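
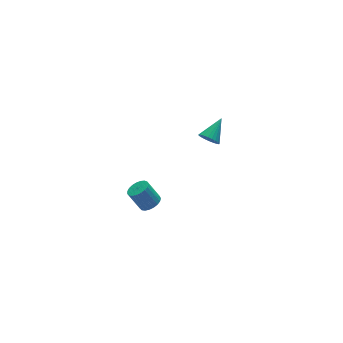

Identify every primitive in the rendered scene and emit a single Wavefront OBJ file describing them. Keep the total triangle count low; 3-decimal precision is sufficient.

v -0.71 1.977 -4.21
v -0.353 1.578 -3.878
v -0.814 2.063 -2.798
v -1.17 2.463 -3.13
v -0.194 1.785 -3.903
v -0.655 2.27 -2.824
v -0.124 2.025 -3.981
v -0.585 2.51 -2.902
v -0.156 2.257 -4.099
v -0.617 2.742 -3.02
v -0.283 2.44 -4.236
v -0.744 2.926 -3.157
v -0.484 2.544 -4.368
v -0.945 3.029 -3.289
v -0.724 2.549 -4.473
v -1.185 3.035 -3.394
v -0.961 2.456 -4.533
v -1.422 2.942 -3.453
v -1.155 2.28 -4.536
v -1.616 2.765 -3.457
v -1.272 2.051 -4.483
v -1.733 2.537 -3.404
v -1.292 1.81 -4.383
v -1.753 2.296 -3.304
v -1.211 1.598 -4.253
v -1.671 2.083 -3.174
v -1.043 1.451 -4.115
v -1.504 1.937 -3.036
v -0.818 1.395 -3.994
v -1.278 1.881 -2.915
v -0.574 1.44 -3.91
v -1.034 1.926 -2.831
v 0.995 -0.994 3.189
v 1.197 -0.758 2.7
v 2.025 -0.426 3.891
v 1.058 -0.595 2.773
v 0.908 -0.494 2.91
v 0.773 -0.468 3.089
v 0.67 -0.523 3.284
v 0.618 -0.65 3.464
v 0.622 -0.829 3.602
v 0.684 -1.033 3.677
v 0.793 -1.231 3.679
v 0.932 -1.394 3.605
v 1.081 -1.495 3.469
v 1.217 -1.521 3.29
v 1.319 -1.466 3.095
v 1.372 -1.339 2.915
v 1.367 -1.16 2.777
v 1.306 -0.956 2.701
f 2 1 5
f 2 5 3
f 3 5 6
f 3 6 4
f 5 1 7
f 5 7 6
f 6 7 8
f 6 8 4
f 7 1 9
f 7 9 8
f 8 9 10
f 8 10 4
f 9 1 11
f 9 11 10
f 10 11 12
f 10 12 4
f 11 1 13
f 11 13 12
f 12 13 14
f 12 14 4
f 13 1 15
f 13 15 14
f 14 15 16
f 14 16 4
f 15 1 17
f 15 17 16
f 16 17 18
f 16 18 4
f 17 1 19
f 17 19 18
f 18 19 20
f 18 20 4
f 19 1 21
f 19 21 20
f 20 21 22
f 20 22 4
f 21 1 23
f 21 23 22
f 22 23 24
f 22 24 4
f 23 1 25
f 23 25 24
f 24 25 26
f 24 26 4
f 25 1 27
f 25 27 26
f 26 27 28
f 26 28 4
f 27 1 29
f 27 29 28
f 28 29 30
f 28 30 4
f 29 1 31
f 29 31 30
f 30 31 32
f 30 32 4
f 31 1 2
f 31 2 32
f 32 2 3
f 32 3 4
f 34 33 36
f 34 36 35
f 36 33 37
f 36 37 35
f 37 33 38
f 37 38 35
f 38 33 39
f 38 39 35
f 39 33 40
f 39 40 35
f 40 33 41
f 40 41 35
f 41 33 42
f 41 42 35
f 42 33 43
f 42 43 35
f 43 33 44
f 43 44 35
f 44 33 45
f 44 45 35
f 45 33 46
f 45 46 35
f 46 33 47
f 46 47 35
f 47 33 48
f 47 48 35
f 48 33 49
f 48 49 35
f 49 33 50
f 49 50 35
f 50 33 34
f 50 34 35



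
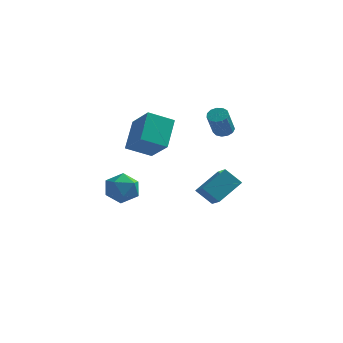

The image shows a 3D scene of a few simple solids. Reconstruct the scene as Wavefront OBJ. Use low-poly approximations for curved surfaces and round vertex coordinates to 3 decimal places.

v 0.52 3.443 -4.382
v 1.196 2.308 -3.591
v 1.601 4.832 -3.312
v 2.277 3.697 -2.521
v 1.563 3.383 -5.359
v 2.239 2.248 -4.568
v 2.644 4.772 -4.289
v 3.32 3.637 -3.498
v -2.609 -1.058 0.805
v -2.579 0.604 2.23
v -1.194 -0.449 0.064
v -1.164 1.214 1.488
v -1.396 -2.234 2.152
v -1.366 -0.571 3.576
v 0.019 -1.624 1.41
v 0.049 0.038 2.835
v 2.421 2.428 1.335
v 2.77 1.929 1.081
v 2.588 1.013 2.631
v 2.239 1.512 2.885
v 3.016 2.156 1.244
v 2.833 1.24 2.794
v 3.072 2.47 1.436
v 2.89 1.553 2.986
v 2.922 2.77 1.596
v 2.74 1.854 3.146
v 2.612 2.962 1.673
v 2.43 2.045 3.223
v 2.242 2.984 1.643
v 2.06 2.068 3.193
v 1.929 2.83 1.515
v 1.747 1.914 3.065
v 1.772 2.548 1.33
v 1.59 1.632 2.88
v 1.821 2.228 1.146
v 1.639 1.312 2.696
v 2.06 1.972 1.023
v 1.878 1.056 2.573
v 2.414 1.86 0.998
v 2.232 0.944 2.549
v -3.052 -3.693 -0.635
v -2.427 -2.797 -0.946
v -1.733 -4.823 -1.234
v -1.108 -3.927 -1.545
v -1.282 -4.144 -0.444
v -2.097 -3.446 -0.073
v -2.063 -4.174 -2.107
v -2.878 -3.476 -1.736
v -1.815 -3.095 -1.855
v -1.332 -3.076 -0.827
v -2.828 -4.544 -1.353
v -2.345 -4.525 -0.325
f 2 4 1
f 5 2 1
f 1 4 3
f 3 5 1
f 2 8 4
f 6 2 5
f 6 8 2
f 4 8 3
f 7 5 3
f 3 8 7
f 7 6 5
f 8 6 7
f 10 12 9
f 13 10 9
f 9 12 11
f 11 13 9
f 10 16 12
f 14 10 13
f 14 16 10
f 12 16 11
f 15 13 11
f 11 16 15
f 15 14 13
f 16 14 15
f 18 17 21
f 18 21 19
f 19 21 22
f 19 22 20
f 21 17 23
f 21 23 22
f 22 23 24
f 22 24 20
f 23 17 25
f 23 25 24
f 24 25 26
f 24 26 20
f 25 17 27
f 25 27 26
f 26 27 28
f 26 28 20
f 27 17 29
f 27 29 28
f 28 29 30
f 28 30 20
f 29 17 31
f 29 31 30
f 30 31 32
f 30 32 20
f 31 17 33
f 31 33 32
f 32 33 34
f 32 34 20
f 33 17 35
f 33 35 34
f 34 35 36
f 34 36 20
f 35 17 37
f 35 37 36
f 36 37 38
f 36 38 20
f 37 17 39
f 37 39 38
f 38 39 40
f 38 40 20
f 39 17 18
f 39 18 40
f 40 18 19
f 40 19 20
f 41 52 46
f 41 46 42
f 41 42 48
f 41 48 51
f 41 51 52
f 42 46 50
f 46 52 45
f 52 51 43
f 51 48 47
f 48 42 49
f 44 50 45
f 44 45 43
f 44 43 47
f 44 47 49
f 44 49 50
f 45 50 46
f 43 45 52
f 47 43 51
f 49 47 48
f 50 49 42



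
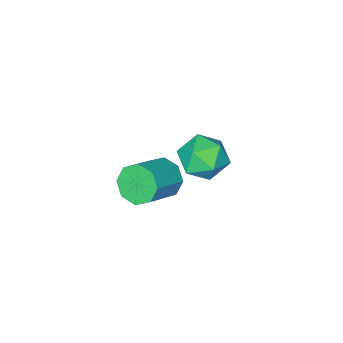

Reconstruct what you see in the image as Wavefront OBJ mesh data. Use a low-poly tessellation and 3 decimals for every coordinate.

v 0.231 3.199 3.344
v 0.586 3.526 2.584
v 2.064 3.809 3.396
v 1.709 3.481 4.156
v 0.283 4.013 2.965
v 1.761 4.296 3.777
v -0.05 4.024 3.568
v 1.428 4.307 4.38
v -0.219 3.551 4.04
v 1.26 3.834 4.852
v -0.124 2.871 4.104
v 1.354 3.154 4.916
v 0.179 2.384 3.723
v 1.657 2.667 4.535
v 0.512 2.373 3.12
v 1.99 2.656 3.932
v 0.68 2.846 2.648
v 2.159 3.129 3.46
v -3.812 2.557 1.012
v -2.744 2.717 1.395
v -3.536 0.723 1.005
v -2.468 0.883 1.388
v -3.361 1.104 2.072
v -3.531 2.237 2.076
v -2.749 1.203 0.324
v -2.919 2.336 0.328
v -2.087 1.879 0.97
v -2.465 1.818 2.05
v -3.815 1.622 0.35
v -4.193 1.561 1.43
f 2 1 5
f 2 5 3
f 3 5 6
f 3 6 4
f 5 1 7
f 5 7 6
f 6 7 8
f 6 8 4
f 7 1 9
f 7 9 8
f 8 9 10
f 8 10 4
f 9 1 11
f 9 11 10
f 10 11 12
f 10 12 4
f 11 1 13
f 11 13 12
f 12 13 14
f 12 14 4
f 13 1 15
f 13 15 14
f 14 15 16
f 14 16 4
f 15 1 17
f 15 17 16
f 16 17 18
f 16 18 4
f 17 1 2
f 17 2 18
f 18 2 3
f 18 3 4
f 19 30 24
f 19 24 20
f 19 20 26
f 19 26 29
f 19 29 30
f 20 24 28
f 24 30 23
f 30 29 21
f 29 26 25
f 26 20 27
f 22 28 23
f 22 23 21
f 22 21 25
f 22 25 27
f 22 27 28
f 23 28 24
f 21 23 30
f 25 21 29
f 27 25 26
f 28 27 20



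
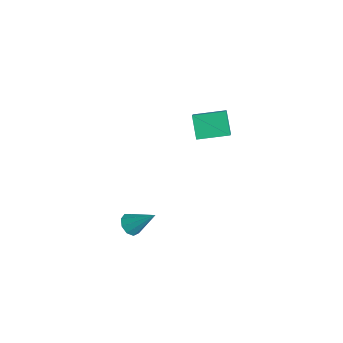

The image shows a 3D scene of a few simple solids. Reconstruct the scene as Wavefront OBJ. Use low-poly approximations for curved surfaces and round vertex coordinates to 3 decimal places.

v 2.763 -2.468 -2.029
v 3.112 -2.207 -2.484
v 3.537 -1.552 -0.911
v 2.753 -1.977 -2.424
v 2.398 -1.977 -2.179
v 2.214 -2.207 -1.864
v 2.288 -2.559 -1.626
v 2.583 -2.868 -1.577
v 2.963 -2.991 -1.74
v 3.25 -2.869 -2.037
v 3.309 -2.559 -2.332
v -3.356 3.469 -1.464
v -2.723 3.132 -0.841
v -2.767 5.033 -1.216
v -2.134 4.696 -0.592
v -2.426 3.284 -2.508
v -1.793 2.947 -1.884
v -1.837 4.848 -2.259
v -1.204 4.511 -1.636
f 2 1 4
f 2 4 3
f 4 1 5
f 4 5 3
f 5 1 6
f 5 6 3
f 6 1 7
f 6 7 3
f 7 1 8
f 7 8 3
f 8 1 9
f 8 9 3
f 9 1 10
f 9 10 3
f 10 1 11
f 10 11 3
f 11 1 2
f 11 2 3
f 13 15 12
f 16 13 12
f 12 15 14
f 14 16 12
f 13 19 15
f 17 13 16
f 17 19 13
f 15 19 14
f 18 16 14
f 14 19 18
f 18 17 16
f 19 17 18



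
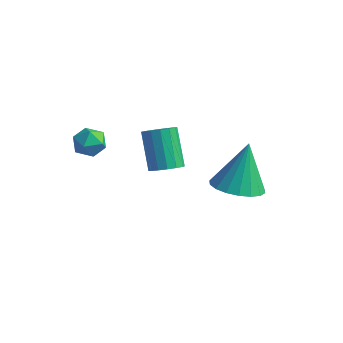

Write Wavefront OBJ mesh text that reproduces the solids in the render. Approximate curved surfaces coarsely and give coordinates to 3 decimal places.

v -2.44 2.921 -4.549
v -1.97 3.422 -4.485
v -2.851 4.061 -3.026
v -3.32 3.559 -3.091
v -2.222 3.559 -4.698
v -3.103 4.197 -3.239
v -2.533 3.524 -4.87
v -3.414 4.163 -3.411
v -2.819 3.328 -4.957
v -3.7 3.967 -3.498
v -3.003 3.023 -4.934
v -3.884 3.662 -3.476
v -3.036 2.69 -4.809
v -3.917 3.329 -3.35
v -2.909 2.419 -4.614
v -3.79 3.058 -3.155
v -2.657 2.283 -4.401
v -3.538 2.921 -2.942
v -2.346 2.317 -4.229
v -3.227 2.956 -2.77
v -2.06 2.513 -4.142
v -2.941 3.152 -2.683
v -1.876 2.818 -4.164
v -2.757 3.457 -2.706
v -1.843 3.151 -4.29
v -2.724 3.79 -2.831
v 1.065 2.694 -3.669
v 2.005 2.271 -3.471
v 0.995 3.446 -1.731
v 2.115 2.696 -3.632
v 2.016 3.121 -3.8
v 1.729 3.461 -3.942
v 1.31 3.649 -4.03
v 0.843 3.648 -4.047
v 0.42 3.459 -3.989
v 0.125 3.118 -3.867
v 0.016 2.693 -3.707
v 0.115 2.268 -3.538
v 0.402 1.928 -3.396
v 0.82 1.739 -3.308
v 1.287 1.74 -3.291
v 1.71 1.93 -3.349
v -3.994 -0.339 -1.716
v -3.81 -0.036 -1.108
v -2.91 -0.644 -1.892
v -2.726 -0.341 -1.284
v -3.119 -0.925 -1.281
v -3.789 -0.737 -1.172
v -2.931 0.057 -1.828
v -3.601 0.245 -1.719
v -3.153 0.209 -1.177
v -3.269 -0.398 -0.839
v -3.451 -0.282 -2.161
v -3.567 -0.889 -1.823
f 2 1 5
f 2 5 3
f 3 5 6
f 3 6 4
f 5 1 7
f 5 7 6
f 6 7 8
f 6 8 4
f 7 1 9
f 7 9 8
f 8 9 10
f 8 10 4
f 9 1 11
f 9 11 10
f 10 11 12
f 10 12 4
f 11 1 13
f 11 13 12
f 12 13 14
f 12 14 4
f 13 1 15
f 13 15 14
f 14 15 16
f 14 16 4
f 15 1 17
f 15 17 16
f 16 17 18
f 16 18 4
f 17 1 19
f 17 19 18
f 18 19 20
f 18 20 4
f 19 1 21
f 19 21 20
f 20 21 22
f 20 22 4
f 21 1 23
f 21 23 22
f 22 23 24
f 22 24 4
f 23 1 25
f 23 25 24
f 24 25 26
f 24 26 4
f 25 1 2
f 25 2 26
f 26 2 3
f 26 3 4
f 28 27 30
f 28 30 29
f 30 27 31
f 30 31 29
f 31 27 32
f 31 32 29
f 32 27 33
f 32 33 29
f 33 27 34
f 33 34 29
f 34 27 35
f 34 35 29
f 35 27 36
f 35 36 29
f 36 27 37
f 36 37 29
f 37 27 38
f 37 38 29
f 38 27 39
f 38 39 29
f 39 27 40
f 39 40 29
f 40 27 41
f 40 41 29
f 41 27 42
f 41 42 29
f 42 27 28
f 42 28 29
f 43 54 48
f 43 48 44
f 43 44 50
f 43 50 53
f 43 53 54
f 44 48 52
f 48 54 47
f 54 53 45
f 53 50 49
f 50 44 51
f 46 52 47
f 46 47 45
f 46 45 49
f 46 49 51
f 46 51 52
f 47 52 48
f 45 47 54
f 49 45 53
f 51 49 50
f 52 51 44



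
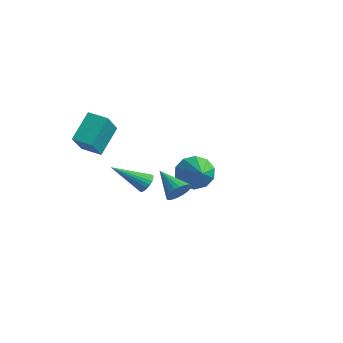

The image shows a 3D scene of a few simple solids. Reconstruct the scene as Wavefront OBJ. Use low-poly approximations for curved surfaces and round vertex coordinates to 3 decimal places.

v -1.357 2.839 -2.942
v -0.754 3.031 -3.703
v 0.177 1.921 -1.958
v -0.722 3.502 -3.313
v -0.933 3.719 -2.781
v -1.306 3.6 -2.311
v -1.698 3.19 -2.081
v -1.96 2.646 -2.181
v -1.992 2.176 -2.57
v -1.781 1.959 -3.102
v -1.408 2.077 -3.573
v -1.016 2.487 -3.802
v 3.936 -2.949 0.518
v 4.225 -3.166 1.059
v 2.624 -2.891 1.242
v 4.251 -2.915 1.086
v 4.229 -2.669 1.027
v 4.163 -2.466 0.89
v 4.062 -2.337 0.697
v 3.942 -2.301 0.476
v 3.821 -2.363 0.262
v 3.718 -2.515 0.087
v 3.648 -2.733 -0.022
v 3.622 -2.984 -0.049
v 3.644 -3.229 0.01
v 3.71 -3.432 0.147
v 3.811 -3.562 0.34
v 3.931 -3.598 0.561
v 4.052 -3.535 0.775
v 4.155 -3.384 0.95
v -2.825 -2.812 0.269
v -2.17 -3.872 1.581
v -3.142 -1.594 1.412
v -2.486 -2.655 2.724
v -1.894 -2.425 0.116
v -1.238 -3.486 1.428
v -2.21 -1.208 1.259
v -1.555 -2.268 2.571
v -0.551 -0.897 -1.796
v -0.126 -0.921 -1.449
v -1.549 -2.163 -0.664
v -0.248 -0.748 -1.363
v -0.422 -0.601 -1.351
v -0.619 -0.504 -1.417
v -0.804 -0.476 -1.548
v -0.946 -0.52 -1.723
v -1.019 -0.63 -1.909
v -1.011 -0.786 -2.077
v -0.924 -0.961 -2.196
v -0.773 -1.124 -2.246
v -0.583 -1.249 -2.218
v -0.388 -1.313 -2.117
v -0.221 -1.304 -1.961
v -0.111 -1.226 -1.776
v -0.077 -1.09 -1.595
f 2 1 4
f 2 4 3
f 4 1 5
f 4 5 3
f 5 1 6
f 5 6 3
f 6 1 7
f 6 7 3
f 7 1 8
f 7 8 3
f 8 1 9
f 8 9 3
f 9 1 10
f 9 10 3
f 10 1 11
f 10 11 3
f 11 1 12
f 11 12 3
f 12 1 2
f 12 2 3
f 14 13 16
f 14 16 15
f 16 13 17
f 16 17 15
f 17 13 18
f 17 18 15
f 18 13 19
f 18 19 15
f 19 13 20
f 19 20 15
f 20 13 21
f 20 21 15
f 21 13 22
f 21 22 15
f 22 13 23
f 22 23 15
f 23 13 24
f 23 24 15
f 24 13 25
f 24 25 15
f 25 13 26
f 25 26 15
f 26 13 27
f 26 27 15
f 27 13 28
f 27 28 15
f 28 13 29
f 28 29 15
f 29 13 30
f 29 30 15
f 30 13 14
f 30 14 15
f 32 34 31
f 35 32 31
f 31 34 33
f 33 35 31
f 32 38 34
f 36 32 35
f 36 38 32
f 34 38 33
f 37 35 33
f 33 38 37
f 37 36 35
f 38 36 37
f 40 39 42
f 40 42 41
f 42 39 43
f 42 43 41
f 43 39 44
f 43 44 41
f 44 39 45
f 44 45 41
f 45 39 46
f 45 46 41
f 46 39 47
f 46 47 41
f 47 39 48
f 47 48 41
f 48 39 49
f 48 49 41
f 49 39 50
f 49 50 41
f 50 39 51
f 50 51 41
f 51 39 52
f 51 52 41
f 52 39 53
f 52 53 41
f 53 39 54
f 53 54 41
f 54 39 55
f 54 55 41
f 55 39 40
f 55 40 41



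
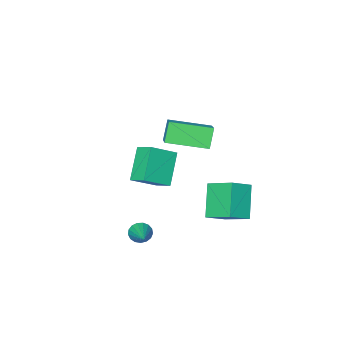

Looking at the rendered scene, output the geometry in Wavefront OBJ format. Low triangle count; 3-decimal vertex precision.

v 3.213 0.83 -4.168
v 3.453 0.466 -3.756
v 4.027 2.29 -3.352
v 3.65 0.473 -3.965
v 3.747 0.561 -4.22
v 3.721 0.712 -4.464
v 3.58 0.889 -4.639
v 3.354 1.053 -4.707
v 3.095 1.166 -4.651
v 2.864 1.202 -4.485
v 2.713 1.152 -4.246
v 2.676 1.029 -3.989
v 2.762 0.861 -3.773
v 2.952 0.685 -3.648
v 3.201 0.543 -3.641
v -0.237 1.495 1.028
v -0.767 1.122 2.051
v 0.616 2.8 1.947
v 0.087 2.427 2.969
v 1.393 0.173 1.391
v 0.864 -0.2 2.413
v 2.247 1.478 2.309
v 1.717 1.105 3.332
v -0.246 -2.111 -1.568
v -0.357 -1.093 -1.022
v 0.822 -1.217 -3.017
v 0.71 -0.199 -2.472
v 1.11 -2.401 -0.748
v 0.998 -1.383 -0.203
v 2.177 -1.507 -2.198
v 2.066 -0.489 -1.652
v -2.072 0.691 -3.164
v -0.927 0.627 -2.53
v -2.434 2.169 -2.362
v -1.289 2.105 -1.728
v -1.191 1.715 -4.652
v -0.046 1.651 -4.018
v -1.553 3.193 -3.85
v -0.408 3.129 -3.216
f 2 1 4
f 2 4 3
f 4 1 5
f 4 5 3
f 5 1 6
f 5 6 3
f 6 1 7
f 6 7 3
f 7 1 8
f 7 8 3
f 8 1 9
f 8 9 3
f 9 1 10
f 9 10 3
f 10 1 11
f 10 11 3
f 11 1 12
f 11 12 3
f 12 1 13
f 12 13 3
f 13 1 14
f 13 14 3
f 14 1 15
f 14 15 3
f 15 1 2
f 15 2 3
f 17 19 16
f 20 17 16
f 16 19 18
f 18 20 16
f 17 23 19
f 21 17 20
f 21 23 17
f 19 23 18
f 22 20 18
f 18 23 22
f 22 21 20
f 23 21 22
f 25 27 24
f 28 25 24
f 24 27 26
f 26 28 24
f 25 31 27
f 29 25 28
f 29 31 25
f 27 31 26
f 30 28 26
f 26 31 30
f 30 29 28
f 31 29 30
f 33 35 32
f 36 33 32
f 32 35 34
f 34 36 32
f 33 39 35
f 37 33 36
f 37 39 33
f 35 39 34
f 38 36 34
f 34 39 38
f 38 37 36
f 39 37 38



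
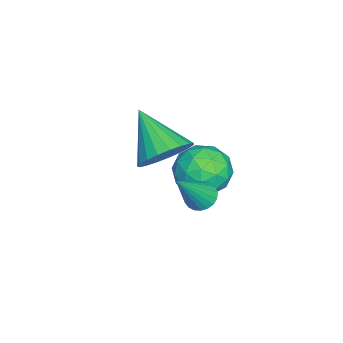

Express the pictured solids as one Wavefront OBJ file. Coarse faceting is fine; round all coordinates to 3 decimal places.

v 2.108 -1.554 -2.001
v 2.552 -1.45 -2.271
v 3.072 -2.066 -0.619
v 2.512 -1.257 -2.172
v 2.402 -1.115 -2.043
v 2.242 -1.05 -1.907
v 2.058 -1.072 -1.787
v 1.883 -1.177 -1.704
v 1.747 -1.347 -1.672
v 1.674 -1.554 -1.697
v 1.675 -1.76 -1.774
v 1.751 -1.931 -1.891
v 1.889 -2.036 -2.026
v 2.065 -2.059 -2.157
v 2.249 -1.994 -2.261
v 2.408 -1.853 -2.32
v 2.515 -1.66 -2.324
v 0.9 -1.311 -2.696
v 1.667 -1.684 -2.263
v -0.007 -1.876 -1.577
v 0.76 -2.249 -1.144
v 0.64 -1.3 -1.17
v 1.201 -0.951 -1.862
v 0.459 -2.609 -1.978
v 1.02 -2.26 -2.67
v 1.395 -2.486 -1.819
v 1.506 -1.678 -1.32
v 0.154 -1.882 -2.52
v 0.265 -1.074 -2.021
v 1.364 -1.448 -2.578
v 0.296 -2.112 -1.262
v 0.226 -1.555 -1.278
v 0.677 -1.774 -1.023
v 1.089 -1.017 -2.342
v 1.54 -1.236 -2.088
v 0.936 -1.011 -1.445
v 0.12 -2.324 -1.752
v 0.571 -2.543 -1.498
v 0.983 -1.786 -2.817
v 1.434 -2.005 -2.562
v 0.724 -2.549 -2.395
v 1.654 -2.139 -2.062
v 1.121 -2.471 -1.404
v 0.944 -2.682 -1.895
v 1.274 -2.477 -2.301
v 1.72 -1.663 -1.769
v 1.186 -1.996 -1.111
v 1.116 -1.438 -1.127
v 1.446 -1.233 -1.533
v 1.559 -2.135 -1.508
v 0.474 -1.564 -2.729
v -0.06 -1.897 -2.071
v 0.214 -2.327 -2.307
v 0.544 -2.122 -2.713
v 0.539 -1.089 -2.436
v 0.006 -1.421 -1.778
v 0.386 -1.083 -1.539
v 0.716 -0.878 -1.945
v 0.101 -1.425 -2.332
v -0.864 -3.288 -2.864
v -0.105 -3.362 -2.264
v -1.896 -4.392 -1.696
v -0.294 -3.035 -2.122
v -0.58 -2.752 -2.108
v -0.916 -2.561 -2.224
v -1.243 -2.497 -2.452
v -1.504 -2.569 -2.75
v -1.655 -2.765 -3.069
v -1.669 -3.052 -3.352
v -1.543 -3.38 -3.551
v -1.3 -3.692 -3.631
v -0.982 -3.934 -3.578
v -0.644 -4.065 -3.403
v -0.343 -4.061 -3.134
v -0.132 -3.924 -2.818
v -0.048 -3.676 -2.511
f 2 1 4
f 2 4 3
f 4 1 5
f 4 5 3
f 5 1 6
f 5 6 3
f 6 1 7
f 6 7 3
f 7 1 8
f 7 8 3
f 8 1 9
f 8 9 3
f 9 1 10
f 9 10 3
f 10 1 11
f 10 11 3
f 11 1 12
f 11 12 3
f 12 1 13
f 12 13 3
f 13 1 14
f 13 14 3
f 14 1 15
f 14 15 3
f 15 1 16
f 15 16 3
f 16 1 17
f 16 17 3
f 17 1 2
f 17 2 3
f 18 55 34
f 55 29 58
f 34 58 23
f 55 58 34
f 18 34 30
f 34 23 35
f 30 35 19
f 34 35 30
f 18 30 39
f 30 19 40
f 39 40 25
f 30 40 39
f 18 39 51
f 39 25 54
f 51 54 28
f 39 54 51
f 18 51 55
f 51 28 59
f 55 59 29
f 51 59 55
f 19 35 46
f 35 23 49
f 46 49 27
f 35 49 46
f 23 58 36
f 58 29 57
f 36 57 22
f 58 57 36
f 29 59 56
f 59 28 52
f 56 52 20
f 59 52 56
f 28 54 53
f 54 25 41
f 53 41 24
f 54 41 53
f 25 40 45
f 40 19 42
f 45 42 26
f 40 42 45
f 21 47 33
f 47 27 48
f 33 48 22
f 47 48 33
f 21 33 31
f 33 22 32
f 31 32 20
f 33 32 31
f 21 31 38
f 31 20 37
f 38 37 24
f 31 37 38
f 21 38 43
f 38 24 44
f 43 44 26
f 38 44 43
f 21 43 47
f 43 26 50
f 47 50 27
f 43 50 47
f 22 48 36
f 48 27 49
f 36 49 23
f 48 49 36
f 20 32 56
f 32 22 57
f 56 57 29
f 32 57 56
f 24 37 53
f 37 20 52
f 53 52 28
f 37 52 53
f 26 44 45
f 44 24 41
f 45 41 25
f 44 41 45
f 27 50 46
f 50 26 42
f 46 42 19
f 50 42 46
f 61 60 63
f 61 63 62
f 63 60 64
f 63 64 62
f 64 60 65
f 64 65 62
f 65 60 66
f 65 66 62
f 66 60 67
f 66 67 62
f 67 60 68
f 67 68 62
f 68 60 69
f 68 69 62
f 69 60 70
f 69 70 62
f 70 60 71
f 70 71 62
f 71 60 72
f 71 72 62
f 72 60 73
f 72 73 62
f 73 60 74
f 73 74 62
f 74 60 75
f 74 75 62
f 75 60 76
f 75 76 62
f 76 60 61
f 76 61 62



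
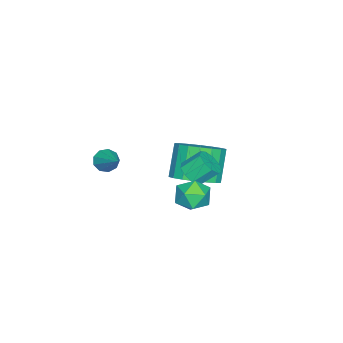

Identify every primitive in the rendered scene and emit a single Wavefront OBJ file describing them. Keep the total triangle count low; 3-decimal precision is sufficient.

v 2.768 -0.707 -0.44
v 3.35 -0.152 -0.344
v 3.37 -1.488 0.424
v 3.952 -0.933 0.52
v 3.204 -0.787 0.793
v 2.832 -0.305 0.26
v 3.888 -1.335 -0.18
v 3.516 -0.853 -0.713
v 4.042 -0.541 -0.183
v 3.619 -0.201 0.418
v 3.101 -1.439 -0.338
v 2.678 -1.099 0.263
v -0.607 -2.285 -2.341
v 0.033 -1.548 -1.834
v -0.913 -1.678 -0.452
v -1.553 -2.415 -0.959
v -0.311 -1.269 -2.043
v -1.257 -1.398 -0.661
v -0.713 -1.191 -2.311
v -1.659 -1.32 -0.929
v -1.094 -1.33 -2.585
v -2.04 -1.459 -1.203
v -1.379 -1.658 -2.811
v -2.325 -1.787 -1.428
v -1.511 -2.11 -2.943
v -2.457 -2.24 -1.561
v -1.464 -2.597 -2.957
v -2.41 -2.727 -1.574
v -1.247 -3.022 -2.848
v -2.193 -3.152 -1.466
v -0.903 -3.302 -2.639
v -1.849 -3.431 -1.257
v -0.501 -3.38 -2.371
v -1.447 -3.509 -0.989
v -0.12 -3.241 -2.097
v -1.066 -3.37 -0.715
v 0.165 -2.913 -1.872
v -0.781 -3.042 -0.489
v 0.297 -2.46 -1.739
v -0.649 -2.59 -0.357
v 0.25 -1.973 -1.726
v -0.696 -2.103 -0.343
v 0.798 -1.883 -0.866
v 1.37 -1.93 -0.541
v 1.035 -1.244 0.15
v 0.462 -1.197 -0.174
v 1.396 -1.604 -0.852
v 1.06 -0.918 -0.161
v 1.141 -1.409 -1.17
v 0.806 -0.723 -0.479
v 0.726 -1.435 -1.345
v 0.391 -0.749 -0.654
v 0.344 -1.671 -1.296
v 0.009 -0.985 -0.605
v 0.175 -2.006 -1.045
v -0.161 -1.32 -0.354
v 0.297 -2.284 -0.711
v -0.039 -1.598 -0.019
v 0.653 -2.374 -0.449
v 0.318 -1.688 0.243
v 1.077 -2.234 -0.382
v 0.742 -1.548 0.31
v 3.368 -4.422 1.053
v 3.598 -4.224 0.594
v 4.232 -3.538 1.867
v 3.298 -4.017 0.688
v 3.031 -4 0.952
v 2.922 -4.18 1.264
v 3.021 -4.473 1.477
v 3.283 -4.743 1.492
v 3.585 -4.862 1.302
v 3.785 -4.776 0.995
v 3.79 -4.524 0.716
f 1 12 6
f 1 6 2
f 1 2 8
f 1 8 11
f 1 11 12
f 2 6 10
f 6 12 5
f 12 11 3
f 11 8 7
f 8 2 9
f 4 10 5
f 4 5 3
f 4 3 7
f 4 7 9
f 4 9 10
f 5 10 6
f 3 5 12
f 7 3 11
f 9 7 8
f 10 9 2
f 14 13 17
f 14 17 15
f 15 17 18
f 15 18 16
f 17 13 19
f 17 19 18
f 18 19 20
f 18 20 16
f 19 13 21
f 19 21 20
f 20 21 22
f 20 22 16
f 21 13 23
f 21 23 22
f 22 23 24
f 22 24 16
f 23 13 25
f 23 25 24
f 24 25 26
f 24 26 16
f 25 13 27
f 25 27 26
f 26 27 28
f 26 28 16
f 27 13 29
f 27 29 28
f 28 29 30
f 28 30 16
f 29 13 31
f 29 31 30
f 30 31 32
f 30 32 16
f 31 13 33
f 31 33 32
f 32 33 34
f 32 34 16
f 33 13 35
f 33 35 34
f 34 35 36
f 34 36 16
f 35 13 37
f 35 37 36
f 36 37 38
f 36 38 16
f 37 13 39
f 37 39 38
f 38 39 40
f 38 40 16
f 39 13 41
f 39 41 40
f 40 41 42
f 40 42 16
f 41 13 14
f 41 14 42
f 42 14 15
f 42 15 16
f 44 43 47
f 44 47 45
f 45 47 48
f 45 48 46
f 47 43 49
f 47 49 48
f 48 49 50
f 48 50 46
f 49 43 51
f 49 51 50
f 50 51 52
f 50 52 46
f 51 43 53
f 51 53 52
f 52 53 54
f 52 54 46
f 53 43 55
f 53 55 54
f 54 55 56
f 54 56 46
f 55 43 57
f 55 57 56
f 56 57 58
f 56 58 46
f 57 43 59
f 57 59 58
f 58 59 60
f 58 60 46
f 59 43 61
f 59 61 60
f 60 61 62
f 60 62 46
f 61 43 44
f 61 44 62
f 62 44 45
f 62 45 46
f 64 63 66
f 64 66 65
f 66 63 67
f 66 67 65
f 67 63 68
f 67 68 65
f 68 63 69
f 68 69 65
f 69 63 70
f 69 70 65
f 70 63 71
f 70 71 65
f 71 63 72
f 71 72 65
f 72 63 73
f 72 73 65
f 73 63 64
f 73 64 65



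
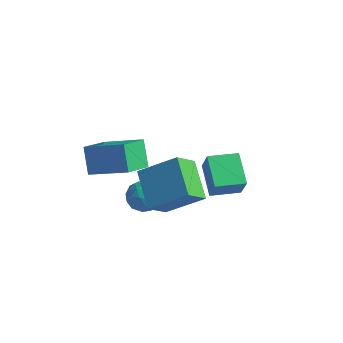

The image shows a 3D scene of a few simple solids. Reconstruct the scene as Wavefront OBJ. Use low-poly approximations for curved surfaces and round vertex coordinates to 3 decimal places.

v -0.913 0.937 0.062
v -2.193 1.816 1.05
v -1.607 1.347 -1.202
v -2.887 2.225 -0.215
v -0.073 2.215 0.015
v -1.353 3.093 1.002
v -0.767 2.624 -1.25
v -2.047 3.503 -0.262
v -4.659 -3.728 3.489
v -2.786 -3.07 4.262
v -4.938 -2.17 2.84
v -3.066 -1.512 3.613
v -3.974 -4.148 2.187
v -2.102 -3.49 2.96
v -4.254 -2.59 1.538
v -2.381 -1.932 2.311
v -3.743 -1.222 -0.683
v -2.934 -0.752 -0.686
v -3.086 -2.348 0.086
v -2.277 -1.878 0.083
v -2.998 -1.564 0.59
v -3.404 -0.868 0.114
v -2.616 -2.232 -0.714
v -3.022 -1.536 -1.19
v -2.237 -1.376 -0.705
v -2.474 -0.964 0.101
v -3.546 -2.136 -0.701
v -3.783 -1.724 0.105
v -3.396 -0.888 -0.752
v -2.624 -2.212 0.152
v -3.048 -2.028 0.45
v -2.572 -1.752 0.448
v -3.673 -0.956 -0.282
v -3.197 -0.68 -0.283
v -3.235 -1.158 0.467
v -2.823 -2.42 -0.317
v -2.347 -2.144 -0.318
v -3.448 -1.348 -1.048
v -2.972 -1.072 -1.05
v -2.785 -1.942 -1.067
v -2.511 -0.979 -0.765
v -2.125 -1.641 -0.313
v -2.324 -1.849 -0.782
v -2.562 -1.439 -1.061
v -2.65 -0.736 -0.291
v -2.264 -1.398 0.161
v -2.688 -1.214 0.459
v -2.927 -0.805 0.179
v -2.24 -1.103 -0.303
v -3.756 -1.702 -0.761
v -3.37 -2.364 -0.309
v -3.093 -2.295 -0.779
v -3.332 -1.886 -1.059
v -3.895 -1.459 -0.287
v -3.509 -2.121 0.165
v -3.458 -1.661 0.461
v -3.696 -1.251 0.182
v -3.78 -1.997 -0.297
v -0.953 -2.302 0.151
v -0.944 -3.465 1.067
v -2.506 -1.363 1.358
v -2.497 -2.525 2.274
v 0.577 -1.335 1.366
v 0.586 -2.497 2.282
v -0.976 -0.395 2.573
v -0.967 -1.558 3.489
f 2 4 1
f 5 2 1
f 1 4 3
f 3 5 1
f 2 8 4
f 6 2 5
f 6 8 2
f 4 8 3
f 7 5 3
f 3 8 7
f 7 6 5
f 8 6 7
f 10 12 9
f 13 10 9
f 9 12 11
f 11 13 9
f 10 16 12
f 14 10 13
f 14 16 10
f 12 16 11
f 15 13 11
f 11 16 15
f 15 14 13
f 16 14 15
f 17 54 33
f 54 28 57
f 33 57 22
f 54 57 33
f 17 33 29
f 33 22 34
f 29 34 18
f 33 34 29
f 17 29 38
f 29 18 39
f 38 39 24
f 29 39 38
f 17 38 50
f 38 24 53
f 50 53 27
f 38 53 50
f 17 50 54
f 50 27 58
f 54 58 28
f 50 58 54
f 18 34 45
f 34 22 48
f 45 48 26
f 34 48 45
f 22 57 35
f 57 28 56
f 35 56 21
f 57 56 35
f 28 58 55
f 58 27 51
f 55 51 19
f 58 51 55
f 27 53 52
f 53 24 40
f 52 40 23
f 53 40 52
f 24 39 44
f 39 18 41
f 44 41 25
f 39 41 44
f 20 46 32
f 46 26 47
f 32 47 21
f 46 47 32
f 20 32 30
f 32 21 31
f 30 31 19
f 32 31 30
f 20 30 37
f 30 19 36
f 37 36 23
f 30 36 37
f 20 37 42
f 37 23 43
f 42 43 25
f 37 43 42
f 20 42 46
f 42 25 49
f 46 49 26
f 42 49 46
f 21 47 35
f 47 26 48
f 35 48 22
f 47 48 35
f 19 31 55
f 31 21 56
f 55 56 28
f 31 56 55
f 23 36 52
f 36 19 51
f 52 51 27
f 36 51 52
f 25 43 44
f 43 23 40
f 44 40 24
f 43 40 44
f 26 49 45
f 49 25 41
f 45 41 18
f 49 41 45
f 60 62 59
f 63 60 59
f 59 62 61
f 61 63 59
f 60 66 62
f 64 60 63
f 64 66 60
f 62 66 61
f 65 63 61
f 61 66 65
f 65 64 63
f 66 64 65



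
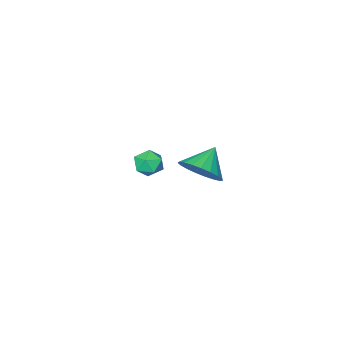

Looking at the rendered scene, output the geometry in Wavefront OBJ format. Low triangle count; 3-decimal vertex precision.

v 3.813 1.242 0.477
v 4.349 1.43 1.163
v 2.927 0.978 1.243
v 4.192 1.758 1.096
v 3.97 1.998 0.921
v 3.721 2.106 0.67
v 3.488 2.066 0.386
v 3.311 1.883 0.118
v 3.22 1.589 -0.089
v 3.232 1.236 -0.197
v 3.345 0.883 -0.189
v 3.538 0.593 -0.065
v 3.779 0.415 0.152
v 4.026 0.38 0.426
v 4.236 0.494 0.708
v 4.373 0.738 0.951
v 4.413 1.069 1.112
v 2.295 -2.962 -1.872
v 2.927 -3.168 -1.766
v 2.193 -3.692 -2.674
v 2.825 -3.898 -2.568
v 2.349 -4.024 -2.109
v 2.412 -3.573 -1.614
v 2.708 -3.287 -2.826
v 2.771 -2.836 -2.331
v 3.182 -3.368 -2.356
v 2.96 -3.824 -1.913
v 2.16 -3.036 -2.527
v 1.938 -3.492 -2.084
f 2 1 4
f 2 4 3
f 4 1 5
f 4 5 3
f 5 1 6
f 5 6 3
f 6 1 7
f 6 7 3
f 7 1 8
f 7 8 3
f 8 1 9
f 8 9 3
f 9 1 10
f 9 10 3
f 10 1 11
f 10 11 3
f 11 1 12
f 11 12 3
f 12 1 13
f 12 13 3
f 13 1 14
f 13 14 3
f 14 1 15
f 14 15 3
f 15 1 16
f 15 16 3
f 16 1 17
f 16 17 3
f 17 1 2
f 17 2 3
f 18 29 23
f 18 23 19
f 18 19 25
f 18 25 28
f 18 28 29
f 19 23 27
f 23 29 22
f 29 28 20
f 28 25 24
f 25 19 26
f 21 27 22
f 21 22 20
f 21 20 24
f 21 24 26
f 21 26 27
f 22 27 23
f 20 22 29
f 24 20 28
f 26 24 25
f 27 26 19



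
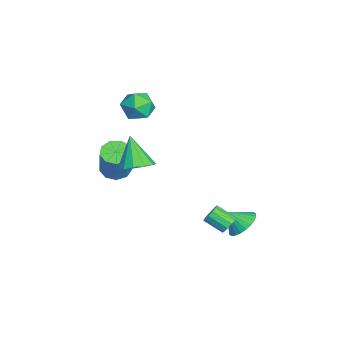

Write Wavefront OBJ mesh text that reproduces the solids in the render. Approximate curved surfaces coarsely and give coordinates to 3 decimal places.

v -3.074 -3.618 -2.014
v -2.455 -4.133 -2.286
v -1.587 -4.078 -0.418
v -2.206 -3.562 -0.146
v -2.304 -3.578 -2.372
v -1.437 -3.523 -0.505
v -2.513 -3.041 -2.291
v -1.646 -2.986 -0.423
v -2.985 -2.775 -2.08
v -2.118 -2.72 -0.212
v -3.498 -2.902 -1.838
v -2.631 -2.847 0.03
v -3.812 -3.365 -1.678
v -2.945 -3.31 0.189
v -3.781 -3.945 -1.676
v -2.914 -3.89 0.192
v -3.419 -4.372 -1.831
v -2.552 -4.317 0.036
v -2.895 -4.446 -2.072
v -2.028 -4.391 -0.205
v 3.224 1.981 -1.627
v 3.742 1.867 -1.448
v 3.334 0.946 -0.853
v 2.816 1.059 -1.033
v 3.614 2.062 -1.234
v 3.207 1.141 -0.639
v 3.363 2.23 -1.146
v 2.955 1.309 -0.551
v 3.067 2.32 -1.21
v 2.659 1.398 -0.615
v 2.821 2.301 -1.407
v 2.413 1.38 -0.812
v 2.703 2.181 -1.674
v 2.295 1.26 -1.079
v 2.75 1.997 -1.926
v 2.343 1.076 -1.331
v 2.948 1.808 -2.083
v 2.54 0.887 -1.488
v 3.233 1.674 -2.096
v 2.826 0.753 -1.501
v 3.516 1.637 -1.96
v 3.108 0.716 -1.365
v 3.705 1.709 -1.718
v 3.297 0.788 -1.123
v 0.523 -2.516 0.743
v 1.211 -3.144 1.046
v -0.463 -2.824 2.337
v 1.36 -2.647 1.235
v 1.243 -2.108 1.267
v 0.898 -1.699 1.133
v 0.433 -1.549 0.875
v -0.003 -1.706 0.575
v -0.272 -2.12 0.328
v -0.289 -2.66 0.213
v -0.048 -3.154 0.266
v 0.374 -3.445 0.471
v 0.843 -3.442 0.761
v 1.85 2.689 -2.659
v 2.439 2.129 -3.089
v 1.71 1.931 -1.861
v 2.661 2.313 -2.875
v 2.759 2.555 -2.628
v 2.719 2.817 -2.386
v 2.546 3.059 -2.186
v 2.268 3.246 -2.057
v 1.925 3.347 -2.021
v 1.572 3.349 -2.081
v 1.26 3.25 -2.229
v 1.038 3.065 -2.443
v 0.94 2.824 -2.69
v 0.98 2.562 -2.932
v 1.153 2.319 -3.132
v 1.432 2.133 -3.261
v 1.774 2.031 -3.298
v 2.128 2.03 -3.237
v -3.966 -1.547 2.021
v -3.024 -1.925 1.928
v -4.476 -2.975 2.672
v -3.534 -3.353 2.579
v -3.722 -2.614 3.256
v -3.407 -1.731 2.854
v -4.093 -3.169 1.746
v -3.778 -2.286 1.344
v -3.102 -2.928 1.759
v -2.873 -2.585 2.691
v -4.627 -2.315 1.909
v -4.398 -1.972 2.841
f 2 1 5
f 2 5 3
f 3 5 6
f 3 6 4
f 5 1 7
f 5 7 6
f 6 7 8
f 6 8 4
f 7 1 9
f 7 9 8
f 8 9 10
f 8 10 4
f 9 1 11
f 9 11 10
f 10 11 12
f 10 12 4
f 11 1 13
f 11 13 12
f 12 13 14
f 12 14 4
f 13 1 15
f 13 15 14
f 14 15 16
f 14 16 4
f 15 1 17
f 15 17 16
f 16 17 18
f 16 18 4
f 17 1 19
f 17 19 18
f 18 19 20
f 18 20 4
f 19 1 2
f 19 2 20
f 20 2 3
f 20 3 4
f 22 21 25
f 22 25 23
f 23 25 26
f 23 26 24
f 25 21 27
f 25 27 26
f 26 27 28
f 26 28 24
f 27 21 29
f 27 29 28
f 28 29 30
f 28 30 24
f 29 21 31
f 29 31 30
f 30 31 32
f 30 32 24
f 31 21 33
f 31 33 32
f 32 33 34
f 32 34 24
f 33 21 35
f 33 35 34
f 34 35 36
f 34 36 24
f 35 21 37
f 35 37 36
f 36 37 38
f 36 38 24
f 37 21 39
f 37 39 38
f 38 39 40
f 38 40 24
f 39 21 41
f 39 41 40
f 40 41 42
f 40 42 24
f 41 21 43
f 41 43 42
f 42 43 44
f 42 44 24
f 43 21 22
f 43 22 44
f 44 22 23
f 44 23 24
f 46 45 48
f 46 48 47
f 48 45 49
f 48 49 47
f 49 45 50
f 49 50 47
f 50 45 51
f 50 51 47
f 51 45 52
f 51 52 47
f 52 45 53
f 52 53 47
f 53 45 54
f 53 54 47
f 54 45 55
f 54 55 47
f 55 45 56
f 55 56 47
f 56 45 57
f 56 57 47
f 57 45 46
f 57 46 47
f 59 58 61
f 59 61 60
f 61 58 62
f 61 62 60
f 62 58 63
f 62 63 60
f 63 58 64
f 63 64 60
f 64 58 65
f 64 65 60
f 65 58 66
f 65 66 60
f 66 58 67
f 66 67 60
f 67 58 68
f 67 68 60
f 68 58 69
f 68 69 60
f 69 58 70
f 69 70 60
f 70 58 71
f 70 71 60
f 71 58 72
f 71 72 60
f 72 58 73
f 72 73 60
f 73 58 74
f 73 74 60
f 74 58 75
f 74 75 60
f 75 58 59
f 75 59 60
f 76 87 81
f 76 81 77
f 76 77 83
f 76 83 86
f 76 86 87
f 77 81 85
f 81 87 80
f 87 86 78
f 86 83 82
f 83 77 84
f 79 85 80
f 79 80 78
f 79 78 82
f 79 82 84
f 79 84 85
f 80 85 81
f 78 80 87
f 82 78 86
f 84 82 83
f 85 84 77



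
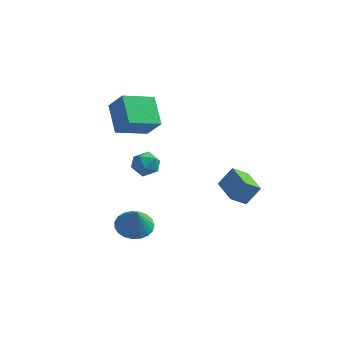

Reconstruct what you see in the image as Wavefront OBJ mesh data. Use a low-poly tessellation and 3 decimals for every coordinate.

v -3.687 0.633 2.726
v -2.702 0.301 3.863
v -2.504 2.134 2.139
v -1.519 1.803 3.275
v -2.701 -0.623 1.505
v -1.716 -0.954 2.641
v -1.518 0.879 0.917
v -0.533 0.547 2.054
v 3.738 -0.119 -2.332
v 4.375 0.355 -1.227
v 2.509 1.113 -2.152
v 3.145 1.587 -1.047
v 4.355 0.593 -2.993
v 4.991 1.067 -1.888
v 3.125 1.825 -2.813
v 3.762 2.299 -1.708
v -1.003 -1.944 -4.538
v -0.307 -2.601 -5.015
v -0.577 -2.536 -3.102
v -0.057 -2.241 -4.941
v 0.029 -1.829 -4.796
v -0.063 -1.437 -4.607
v -0.318 -1.132 -4.406
v -0.691 -0.968 -4.227
v -1.118 -0.973 -4.103
v -1.525 -1.145 -4.053
v -1.842 -1.456 -4.087
v -2.014 -1.851 -4.199
v -2.011 -2.262 -4.37
v -1.833 -2.618 -4.569
v -1.513 -2.857 -4.763
v -1.103 -2.939 -4.918
v -0.677 -2.848 -5.008
v -2.346 2.524 -2.202
v -1.808 2.09 -2.801
v -2.252 1.37 -1.279
v -1.714 0.936 -1.878
v -1.404 1.675 -1.438
v -1.462 2.388 -2.008
v -2.598 1.072 -2.072
v -2.656 1.785 -2.642
v -1.964 1.192 -2.72
v -1.226 1.565 -2.329
v -2.834 1.895 -1.751
v -2.096 2.268 -1.36
f 2 4 1
f 5 2 1
f 1 4 3
f 3 5 1
f 2 8 4
f 6 2 5
f 6 8 2
f 4 8 3
f 7 5 3
f 3 8 7
f 7 6 5
f 8 6 7
f 10 12 9
f 13 10 9
f 9 12 11
f 11 13 9
f 10 16 12
f 14 10 13
f 14 16 10
f 12 16 11
f 15 13 11
f 11 16 15
f 15 14 13
f 16 14 15
f 18 17 20
f 18 20 19
f 20 17 21
f 20 21 19
f 21 17 22
f 21 22 19
f 22 17 23
f 22 23 19
f 23 17 24
f 23 24 19
f 24 17 25
f 24 25 19
f 25 17 26
f 25 26 19
f 26 17 27
f 26 27 19
f 27 17 28
f 27 28 19
f 28 17 29
f 28 29 19
f 29 17 30
f 29 30 19
f 30 17 31
f 30 31 19
f 31 17 32
f 31 32 19
f 32 17 33
f 32 33 19
f 33 17 18
f 33 18 19
f 34 45 39
f 34 39 35
f 34 35 41
f 34 41 44
f 34 44 45
f 35 39 43
f 39 45 38
f 45 44 36
f 44 41 40
f 41 35 42
f 37 43 38
f 37 38 36
f 37 36 40
f 37 40 42
f 37 42 43
f 38 43 39
f 36 38 45
f 40 36 44
f 42 40 41
f 43 42 35



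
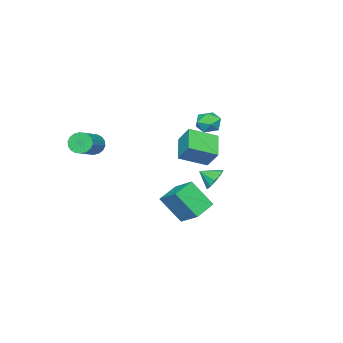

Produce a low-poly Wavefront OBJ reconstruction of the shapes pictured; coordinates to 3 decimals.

v -0.221 1.589 0.871
v -1.427 0.783 1.637
v -0.084 2.366 1.905
v -1.29 1.56 2.67
v 0.95 0.48 1.55
v -0.256 -0.326 2.315
v 1.087 1.257 2.583
v -0.119 0.451 3.349
v -4.2 -0.282 2.138
v -3.491 0.118 1.925
v -3.469 -1.238 2.775
v -2.76 -0.838 2.562
v -3.285 -0.494 3.123
v -3.736 0.096 2.729
v -3.224 -1.216 1.971
v -3.675 -0.626 1.577
v -2.888 -0.459 1.822
v -2.926 -0.013 2.534
v -4.034 -1.107 2.166
v -4.072 -0.661 2.878
v 2.569 2.816 -0.919
v 2.928 1.703 0.566
v 2.876 4.05 -0.068
v 3.235 2.937 1.416
v 3.905 2.743 -1.296
v 4.264 1.63 0.188
v 4.212 3.977 -0.446
v 4.571 2.864 1.039
v -3.751 -0.264 -2.183
v -3.404 -0.59 -2.862
v -3.389 -1.096 -1.597
v -3.08 -0.313 -2.669
v -2.97 -0.021 -2.321
v -3.108 0.195 -1.929
v -3.45 0.265 -1.618
v -3.888 0.166 -1.486
v -4.282 -0.068 -1.575
v -4.508 -0.365 -1.857
v -4.494 -0.63 -2.242
v -4.244 -0.778 -2.609
v -3.838 -0.764 -2.84
v 2.637 -3.922 2.066
v 2.986 -4.288 1.553
v 4.553 -3.924 2.362
v 4.203 -3.558 2.874
v 2.978 -3.99 1.435
v 4.544 -3.626 2.244
v 2.902 -3.679 1.442
v 4.468 -3.315 2.251
v 2.774 -3.416 1.573
v 4.34 -3.052 2.381
v 2.618 -3.253 1.801
v 4.185 -2.889 2.609
v 2.466 -3.223 2.081
v 4.033 -2.859 2.89
v 2.348 -3.331 2.359
v 3.915 -2.967 3.167
v 2.287 -3.556 2.578
v 3.854 -3.192 3.387
v 2.296 -3.854 2.696
v 3.862 -3.49 3.505
v 2.372 -4.165 2.689
v 3.938 -3.801 3.498
v 2.5 -4.428 2.559
v 4.066 -4.064 3.367
v 2.655 -4.591 2.331
v 4.222 -4.227 3.139
v 2.807 -4.621 2.05
v 4.374 -4.257 2.859
v 2.925 -4.513 1.773
v 4.492 -4.149 2.581
f 2 4 1
f 5 2 1
f 1 4 3
f 3 5 1
f 2 8 4
f 6 2 5
f 6 8 2
f 4 8 3
f 7 5 3
f 3 8 7
f 7 6 5
f 8 6 7
f 9 20 14
f 9 14 10
f 9 10 16
f 9 16 19
f 9 19 20
f 10 14 18
f 14 20 13
f 20 19 11
f 19 16 15
f 16 10 17
f 12 18 13
f 12 13 11
f 12 11 15
f 12 15 17
f 12 17 18
f 13 18 14
f 11 13 20
f 15 11 19
f 17 15 16
f 18 17 10
f 22 24 21
f 25 22 21
f 21 24 23
f 23 25 21
f 22 28 24
f 26 22 25
f 26 28 22
f 24 28 23
f 27 25 23
f 23 28 27
f 27 26 25
f 28 26 27
f 30 29 32
f 30 32 31
f 32 29 33
f 32 33 31
f 33 29 34
f 33 34 31
f 34 29 35
f 34 35 31
f 35 29 36
f 35 36 31
f 36 29 37
f 36 37 31
f 37 29 38
f 37 38 31
f 38 29 39
f 38 39 31
f 39 29 40
f 39 40 31
f 40 29 41
f 40 41 31
f 41 29 30
f 41 30 31
f 43 42 46
f 43 46 44
f 44 46 47
f 44 47 45
f 46 42 48
f 46 48 47
f 47 48 49
f 47 49 45
f 48 42 50
f 48 50 49
f 49 50 51
f 49 51 45
f 50 42 52
f 50 52 51
f 51 52 53
f 51 53 45
f 52 42 54
f 52 54 53
f 53 54 55
f 53 55 45
f 54 42 56
f 54 56 55
f 55 56 57
f 55 57 45
f 56 42 58
f 56 58 57
f 57 58 59
f 57 59 45
f 58 42 60
f 58 60 59
f 59 60 61
f 59 61 45
f 60 42 62
f 60 62 61
f 61 62 63
f 61 63 45
f 62 42 64
f 62 64 63
f 63 64 65
f 63 65 45
f 64 42 66
f 64 66 65
f 65 66 67
f 65 67 45
f 66 42 68
f 66 68 67
f 67 68 69
f 67 69 45
f 68 42 70
f 68 70 69
f 69 70 71
f 69 71 45
f 70 42 43
f 70 43 71
f 71 43 44
f 71 44 45



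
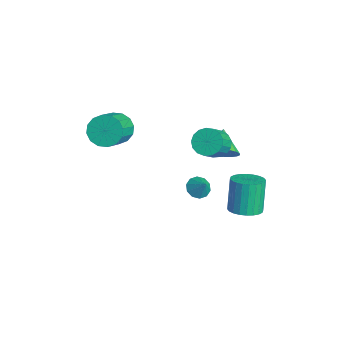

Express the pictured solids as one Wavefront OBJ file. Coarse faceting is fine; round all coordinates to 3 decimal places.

v -0.795 -3.445 2.551
v 0.023 -3.033 1.998
v 1.374 -4.084 3.216
v 0.555 -4.495 3.769
v -0.068 -2.673 2.41
v 1.283 -3.724 3.627
v -0.353 -2.52 2.859
v 0.997 -3.571 4.076
v -0.757 -2.615 3.225
v 0.593 -3.665 4.443
v -1.172 -2.932 3.412
v 0.179 -3.982 4.629
v -1.485 -3.386 3.367
v -0.134 -4.437 4.585
v -1.614 -3.856 3.104
v -0.263 -4.907 4.322
v -1.523 -4.216 2.693
v -0.172 -5.267 3.91
v -1.237 -4.369 2.244
v 0.113 -5.42 3.461
v -0.833 -4.275 1.877
v 0.517 -5.325 3.095
v -0.419 -3.958 1.691
v 0.932 -5.008 2.908
v -0.106 -3.503 1.735
v 1.245 -4.554 2.953
v 1.258 2.098 0.441
v 1.853 1.938 1.341
v 0.002 2.702 1.379
v 1.969 2.361 1.225
v 1.963 2.738 0.974
v 1.834 3.004 0.63
v 1.607 3.114 0.254
v 1.319 3.048 -0.09
v 1.02 2.818 -0.342
v 0.763 2.464 -0.458
v 0.592 2.046 -0.419
v 0.535 1.637 -0.231
v 0.604 1.308 0.073
v 0.786 1.116 0.441
v 1.05 1.093 0.809
v 1.349 1.245 1.113
v 1.633 1.543 1.301
v 4.012 2.565 -2.458
v 4.96 2.683 -2.129
v 4.215 3.093 -0.133
v 3.268 2.975 -0.462
v 4.87 3.051 -2.238
v 4.125 3.461 -0.242
v 4.65 3.345 -2.381
v 3.905 3.755 -0.384
v 4.332 3.52 -2.535
v 3.587 3.93 -0.539
v 3.966 3.55 -2.678
v 3.221 3.96 -0.681
v 3.607 3.43 -2.787
v 2.862 3.84 -0.791
v 3.31 3.178 -2.846
v 2.565 3.588 -0.85
v 3.119 2.833 -2.846
v 2.374 3.243 -0.85
v 3.065 2.447 -2.787
v 2.32 2.857 -0.791
v 3.155 2.079 -2.678
v 2.41 2.489 -0.682
v 3.375 1.785 -2.536
v 2.63 2.195 -0.539
v 3.693 1.61 -2.381
v 2.948 2.02 -0.385
v 4.059 1.58 -2.239
v 3.314 1.99 -0.242
v 4.418 1.7 -2.129
v 3.673 2.11 -0.133
v 4.715 1.952 -2.07
v 3.97 2.362 -0.074
v 4.906 2.297 -2.07
v 4.161 2.707 -0.074
v 3.209 1.042 3.278
v 3.845 1.693 3.29
v 4.647 0.889 4.374
v 4.011 0.238 4.362
v 3.56 1.819 3.595
v 4.363 1.015 4.678
v 3.195 1.768 3.827
v 3.998 0.964 4.91
v 2.833 1.55 3.933
v 3.636 0.746 5.017
v 2.557 1.216 3.89
v 3.36 0.412 4.973
v 2.431 0.842 3.706
v 3.234 0.038 4.79
v 2.482 0.514 3.424
v 3.285 -0.29 4.508
v 2.7 0.306 3.109
v 3.503 -0.498 4.193
v 3.035 0.268 2.833
v 3.837 -0.536 3.916
v 3.409 0.407 2.658
v 4.212 -0.397 3.742
v 3.737 0.691 2.626
v 4.54 -0.113 3.71
v 3.945 1.056 2.743
v 4.747 0.251 3.827
v 3.983 1.417 2.983
v 4.786 0.613 4.066
v -0.139 1.261 -3.761
v 0.46 1.132 -4.227
v 0.599 1.439 -2.859
v 0.363 1.597 -4.239
v 0.074 1.935 -4.068
v -0.297 2.015 -3.78
v -0.607 1.807 -3.486
v -0.739 1.391 -3.296
v -0.642 0.925 -3.284
v -0.353 0.588 -3.455
v 0.018 0.508 -3.742
v 0.328 0.716 -4.037
f 2 1 5
f 2 5 3
f 3 5 6
f 3 6 4
f 5 1 7
f 5 7 6
f 6 7 8
f 6 8 4
f 7 1 9
f 7 9 8
f 8 9 10
f 8 10 4
f 9 1 11
f 9 11 10
f 10 11 12
f 10 12 4
f 11 1 13
f 11 13 12
f 12 13 14
f 12 14 4
f 13 1 15
f 13 15 14
f 14 15 16
f 14 16 4
f 15 1 17
f 15 17 16
f 16 17 18
f 16 18 4
f 17 1 19
f 17 19 18
f 18 19 20
f 18 20 4
f 19 1 21
f 19 21 20
f 20 21 22
f 20 22 4
f 21 1 23
f 21 23 22
f 22 23 24
f 22 24 4
f 23 1 25
f 23 25 24
f 24 25 26
f 24 26 4
f 25 1 2
f 25 2 26
f 26 2 3
f 26 3 4
f 28 27 30
f 28 30 29
f 30 27 31
f 30 31 29
f 31 27 32
f 31 32 29
f 32 27 33
f 32 33 29
f 33 27 34
f 33 34 29
f 34 27 35
f 34 35 29
f 35 27 36
f 35 36 29
f 36 27 37
f 36 37 29
f 37 27 38
f 37 38 29
f 38 27 39
f 38 39 29
f 39 27 40
f 39 40 29
f 40 27 41
f 40 41 29
f 41 27 42
f 41 42 29
f 42 27 43
f 42 43 29
f 43 27 28
f 43 28 29
f 45 44 48
f 45 48 46
f 46 48 49
f 46 49 47
f 48 44 50
f 48 50 49
f 49 50 51
f 49 51 47
f 50 44 52
f 50 52 51
f 51 52 53
f 51 53 47
f 52 44 54
f 52 54 53
f 53 54 55
f 53 55 47
f 54 44 56
f 54 56 55
f 55 56 57
f 55 57 47
f 56 44 58
f 56 58 57
f 57 58 59
f 57 59 47
f 58 44 60
f 58 60 59
f 59 60 61
f 59 61 47
f 60 44 62
f 60 62 61
f 61 62 63
f 61 63 47
f 62 44 64
f 62 64 63
f 63 64 65
f 63 65 47
f 64 44 66
f 64 66 65
f 65 66 67
f 65 67 47
f 66 44 68
f 66 68 67
f 67 68 69
f 67 69 47
f 68 44 70
f 68 70 69
f 69 70 71
f 69 71 47
f 70 44 72
f 70 72 71
f 71 72 73
f 71 73 47
f 72 44 74
f 72 74 73
f 73 74 75
f 73 75 47
f 74 44 76
f 74 76 75
f 75 76 77
f 75 77 47
f 76 44 45
f 76 45 77
f 77 45 46
f 77 46 47
f 79 78 82
f 79 82 80
f 80 82 83
f 80 83 81
f 82 78 84
f 82 84 83
f 83 84 85
f 83 85 81
f 84 78 86
f 84 86 85
f 85 86 87
f 85 87 81
f 86 78 88
f 86 88 87
f 87 88 89
f 87 89 81
f 88 78 90
f 88 90 89
f 89 90 91
f 89 91 81
f 90 78 92
f 90 92 91
f 91 92 93
f 91 93 81
f 92 78 94
f 92 94 93
f 93 94 95
f 93 95 81
f 94 78 96
f 94 96 95
f 95 96 97
f 95 97 81
f 96 78 98
f 96 98 97
f 97 98 99
f 97 99 81
f 98 78 100
f 98 100 99
f 99 100 101
f 99 101 81
f 100 78 102
f 100 102 101
f 101 102 103
f 101 103 81
f 102 78 104
f 102 104 103
f 103 104 105
f 103 105 81
f 104 78 79
f 104 79 105
f 105 79 80
f 105 80 81
f 107 106 109
f 107 109 108
f 109 106 110
f 109 110 108
f 110 106 111
f 110 111 108
f 111 106 112
f 111 112 108
f 112 106 113
f 112 113 108
f 113 106 114
f 113 114 108
f 114 106 115
f 114 115 108
f 115 106 116
f 115 116 108
f 116 106 117
f 116 117 108
f 117 106 107
f 117 107 108



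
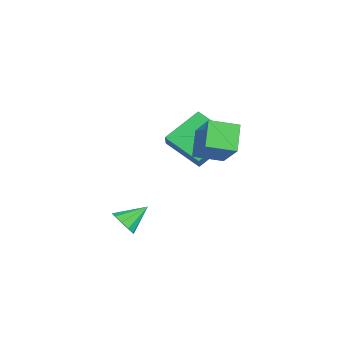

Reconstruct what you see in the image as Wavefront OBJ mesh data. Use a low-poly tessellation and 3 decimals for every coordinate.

v -1.429 -1.203 2.418
v 0.065 -0.984 3.819
v -1.279 0.18 2.043
v 0.215 0.398 3.444
v -0.395 -1.598 1.376
v 1.099 -1.38 2.777
v -0.245 -0.216 1.001
v 1.249 0.003 2.402
v -3.776 -2.021 0.468
v -3.189 -2.195 1.181
v -4.565 -0.283 1.542
v -3.978 -0.457 2.254
v -2.322 -0.803 -0.434
v -1.735 -0.977 0.278
v -3.111 0.935 0.639
v -2.524 0.761 1.352
v -1.23 -4.57 -3.031
v -0.485 -4.473 -2.914
v -1.51 -3.37 -2.249
v -0.601 -4.244 -3.307
v -0.958 -4.14 -3.595
v -1.418 -4.2 -3.667
v -1.806 -4.402 -3.497
v -1.974 -4.668 -3.148
v -1.858 -4.897 -2.755
v -1.502 -5.001 -2.467
v -1.042 -4.941 -2.394
v -0.654 -4.739 -2.565
f 2 4 1
f 5 2 1
f 1 4 3
f 3 5 1
f 2 8 4
f 6 2 5
f 6 8 2
f 4 8 3
f 7 5 3
f 3 8 7
f 7 6 5
f 8 6 7
f 10 12 9
f 13 10 9
f 9 12 11
f 11 13 9
f 10 16 12
f 14 10 13
f 14 16 10
f 12 16 11
f 15 13 11
f 11 16 15
f 15 14 13
f 16 14 15
f 18 17 20
f 18 20 19
f 20 17 21
f 20 21 19
f 21 17 22
f 21 22 19
f 22 17 23
f 22 23 19
f 23 17 24
f 23 24 19
f 24 17 25
f 24 25 19
f 25 17 26
f 25 26 19
f 26 17 27
f 26 27 19
f 27 17 28
f 27 28 19
f 28 17 18
f 28 18 19



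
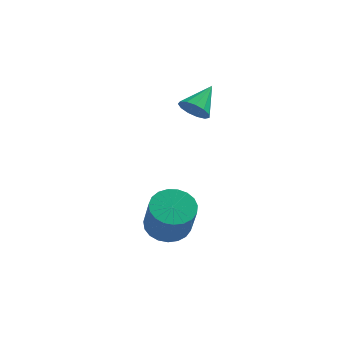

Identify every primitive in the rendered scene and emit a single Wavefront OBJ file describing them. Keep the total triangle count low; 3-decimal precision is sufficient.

v 0.832 1.13 1.811
v 1.552 0.78 1.816
v 1.448 2.41 2.649
v 1.535 1.032 1.442
v 1.296 1.315 1.186
v 0.909 1.539 1.128
v 0.498 1.633 1.287
v 0.192 1.567 1.612
v 0.09 1.362 2
v 0.224 1.084 2.329
v 0.55 0.819 2.492
v 0.966 0.654 2.44
v 1.339 0.639 2.188
v 0.034 -1.206 -4.197
v 1.046 -0.863 -4.254
v 1.437 -1.711 -2.441
v 0.426 -2.054 -2.383
v 0.844 -0.522 -4.051
v 1.236 -1.37 -2.238
v 0.503 -0.299 -3.874
v 0.894 -1.148 -2.06
v 0.08 -0.234 -3.752
v 0.471 -1.082 -1.938
v -0.351 -0.336 -3.707
v 0.04 -1.185 -1.893
v -0.715 -0.589 -3.746
v -0.324 -1.437 -1.933
v -0.949 -0.948 -3.864
v -0.558 -1.797 -2.05
v -1.014 -1.352 -4.039
v -0.622 -2.201 -2.226
v -0.897 -1.731 -4.241
v -0.506 -2.579 -2.428
v -0.619 -2.019 -4.436
v -0.228 -2.867 -2.623
v -0.228 -2.166 -4.589
v 0.163 -3.014 -2.776
v 0.208 -2.147 -4.675
v 0.599 -2.996 -2.861
v 0.614 -1.966 -4.677
v 1.006 -2.814 -2.864
v 0.92 -1.653 -4.597
v 1.312 -2.501 -2.784
v 1.073 -1.263 -4.447
v 1.464 -2.111 -2.634
f 2 1 4
f 2 4 3
f 4 1 5
f 4 5 3
f 5 1 6
f 5 6 3
f 6 1 7
f 6 7 3
f 7 1 8
f 7 8 3
f 8 1 9
f 8 9 3
f 9 1 10
f 9 10 3
f 10 1 11
f 10 11 3
f 11 1 12
f 11 12 3
f 12 1 13
f 12 13 3
f 13 1 2
f 13 2 3
f 15 14 18
f 15 18 16
f 16 18 19
f 16 19 17
f 18 14 20
f 18 20 19
f 19 20 21
f 19 21 17
f 20 14 22
f 20 22 21
f 21 22 23
f 21 23 17
f 22 14 24
f 22 24 23
f 23 24 25
f 23 25 17
f 24 14 26
f 24 26 25
f 25 26 27
f 25 27 17
f 26 14 28
f 26 28 27
f 27 28 29
f 27 29 17
f 28 14 30
f 28 30 29
f 29 30 31
f 29 31 17
f 30 14 32
f 30 32 31
f 31 32 33
f 31 33 17
f 32 14 34
f 32 34 33
f 33 34 35
f 33 35 17
f 34 14 36
f 34 36 35
f 35 36 37
f 35 37 17
f 36 14 38
f 36 38 37
f 37 38 39
f 37 39 17
f 38 14 40
f 38 40 39
f 39 40 41
f 39 41 17
f 40 14 42
f 40 42 41
f 41 42 43
f 41 43 17
f 42 14 44
f 42 44 43
f 43 44 45
f 43 45 17
f 44 14 15
f 44 15 45
f 45 15 16
f 45 16 17



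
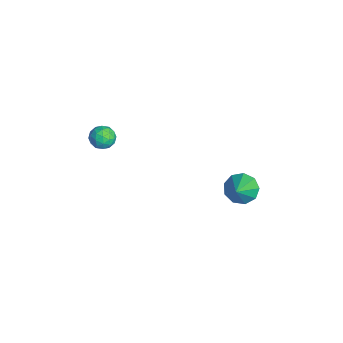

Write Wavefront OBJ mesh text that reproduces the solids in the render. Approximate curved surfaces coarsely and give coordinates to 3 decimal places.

v 3.399 3.111 -0.618
v 3.949 3.639 -0.92
v 4.561 2.549 0.518
v 3.659 3.88 -0.504
v 3.248 3.761 -0.142
v 2.907 3.338 -0.002
v 2.796 2.809 -0.151
v 2.967 2.421 -0.518
v 3.34 2.356 -0.932
v 3.74 2.644 -1.199
v 3.981 3.151 -1.194
v 1.724 -3.124 3.196
v 2.053 -2.622 2.969
v 2.387 -3.198 3.991
v 2.716 -2.696 3.764
v 2.127 -2.612 4.004
v 1.717 -2.567 3.513
v 2.723 -3.253 3.447
v 2.313 -3.208 2.956
v 2.67 -2.702 3.124
v 2.301 -2.306 3.468
v 2.139 -3.514 3.492
v 1.77 -3.118 3.836
v 1.83 -2.867 3.013
v 2.61 -2.953 3.947
v 2.264 -2.904 4.088
v 2.456 -2.609 3.955
v 1.633 -2.834 3.332
v 1.826 -2.539 3.199
v 1.869 -2.533 3.807
v 2.614 -3.281 3.761
v 2.807 -2.986 3.628
v 1.984 -3.211 3.005
v 2.176 -2.916 2.872
v 2.571 -3.287 3.153
v 2.386 -2.619 2.97
v 2.776 -2.662 3.438
v 2.78 -2.99 3.252
v 2.539 -2.963 2.963
v 2.169 -2.386 3.173
v 2.559 -2.429 3.64
v 2.213 -2.38 3.781
v 1.972 -2.353 3.492
v 2.532 -2.432 3.264
v 1.881 -3.391 3.32
v 2.271 -3.434 3.787
v 2.468 -3.467 3.468
v 2.227 -3.44 3.179
v 1.664 -3.158 3.522
v 2.054 -3.201 3.99
v 1.901 -2.857 3.997
v 1.66 -2.83 3.708
v 1.908 -3.388 3.696
f 2 1 4
f 2 4 3
f 4 1 5
f 4 5 3
f 5 1 6
f 5 6 3
f 6 1 7
f 6 7 3
f 7 1 8
f 7 8 3
f 8 1 9
f 8 9 3
f 9 1 10
f 9 10 3
f 10 1 11
f 10 11 3
f 11 1 2
f 11 2 3
f 12 49 28
f 49 23 52
f 28 52 17
f 49 52 28
f 12 28 24
f 28 17 29
f 24 29 13
f 28 29 24
f 12 24 33
f 24 13 34
f 33 34 19
f 24 34 33
f 12 33 45
f 33 19 48
f 45 48 22
f 33 48 45
f 12 45 49
f 45 22 53
f 49 53 23
f 45 53 49
f 13 29 40
f 29 17 43
f 40 43 21
f 29 43 40
f 17 52 30
f 52 23 51
f 30 51 16
f 52 51 30
f 23 53 50
f 53 22 46
f 50 46 14
f 53 46 50
f 22 48 47
f 48 19 35
f 47 35 18
f 48 35 47
f 19 34 39
f 34 13 36
f 39 36 20
f 34 36 39
f 15 41 27
f 41 21 42
f 27 42 16
f 41 42 27
f 15 27 25
f 27 16 26
f 25 26 14
f 27 26 25
f 15 25 32
f 25 14 31
f 32 31 18
f 25 31 32
f 15 32 37
f 32 18 38
f 37 38 20
f 32 38 37
f 15 37 41
f 37 20 44
f 41 44 21
f 37 44 41
f 16 42 30
f 42 21 43
f 30 43 17
f 42 43 30
f 14 26 50
f 26 16 51
f 50 51 23
f 26 51 50
f 18 31 47
f 31 14 46
f 47 46 22
f 31 46 47
f 20 38 39
f 38 18 35
f 39 35 19
f 38 35 39
f 21 44 40
f 44 20 36
f 40 36 13
f 44 36 40



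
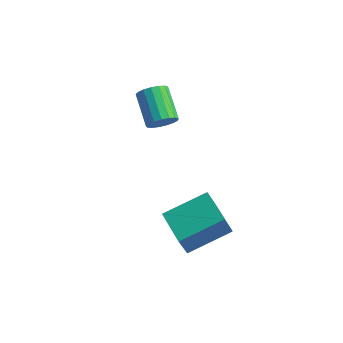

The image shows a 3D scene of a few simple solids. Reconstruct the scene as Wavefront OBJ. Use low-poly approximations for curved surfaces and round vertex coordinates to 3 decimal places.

v -1.336 -0.998 2.498
v -1.147 -1.312 3.106
v -2.335 -0.437 3.929
v -2.524 -0.122 3.322
v -0.951 -1.035 3.094
v -2.139 -0.16 3.917
v -0.843 -0.749 2.945
v -2.032 0.126 3.769
v -0.848 -0.52 2.694
v -2.037 0.355 3.518
v -0.965 -0.4 2.398
v -2.154 0.475 3.222
v -1.167 -0.417 2.125
v -2.355 0.458 2.949
v -1.407 -0.567 1.938
v -2.596 0.308 2.761
v -1.631 -0.816 1.879
v -2.82 0.059 2.702
v -1.788 -1.106 1.962
v -2.976 -0.231 2.785
v -1.84 -1.371 2.167
v -3.029 -0.496 2.991
v -1.778 -1.551 2.449
v -2.966 -0.676 3.272
v -1.614 -1.604 2.742
v -2.802 -0.729 3.565
v -1.386 -1.518 2.979
v -2.574 -0.643 3.802
v 1.335 -4.075 -0.388
v 1.197 -4.47 0.716
v 2.394 -2.425 0.337
v 2.255 -2.82 1.44
v 2.805 -4.96 -0.52
v 2.666 -5.355 0.583
v 3.863 -3.31 0.204
v 3.725 -3.705 1.308
f 2 1 5
f 2 5 3
f 3 5 6
f 3 6 4
f 5 1 7
f 5 7 6
f 6 7 8
f 6 8 4
f 7 1 9
f 7 9 8
f 8 9 10
f 8 10 4
f 9 1 11
f 9 11 10
f 10 11 12
f 10 12 4
f 11 1 13
f 11 13 12
f 12 13 14
f 12 14 4
f 13 1 15
f 13 15 14
f 14 15 16
f 14 16 4
f 15 1 17
f 15 17 16
f 16 17 18
f 16 18 4
f 17 1 19
f 17 19 18
f 18 19 20
f 18 20 4
f 19 1 21
f 19 21 20
f 20 21 22
f 20 22 4
f 21 1 23
f 21 23 22
f 22 23 24
f 22 24 4
f 23 1 25
f 23 25 24
f 24 25 26
f 24 26 4
f 25 1 27
f 25 27 26
f 26 27 28
f 26 28 4
f 27 1 2
f 27 2 28
f 28 2 3
f 28 3 4
f 30 32 29
f 33 30 29
f 29 32 31
f 31 33 29
f 30 36 32
f 34 30 33
f 34 36 30
f 32 36 31
f 35 33 31
f 31 36 35
f 35 34 33
f 36 34 35



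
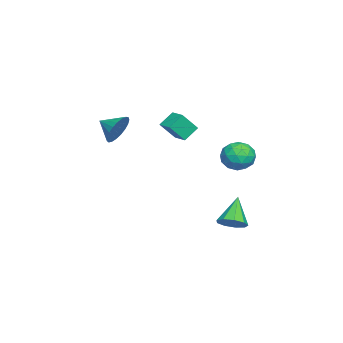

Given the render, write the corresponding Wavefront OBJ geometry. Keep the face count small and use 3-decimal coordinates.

v 2.778 3.73 -2.154
v 3.387 3.958 -1.622
v 1.542 3.79 -0.766
v 3.146 4.424 -1.857
v 2.733 4.566 -2.23
v 2.341 4.316 -2.568
v 2.154 3.793 -2.713
v 2.258 3.24 -2.596
v 2.606 2.916 -2.272
v 3.034 2.974 -1.894
v 3.343 3.385 -1.637
v -2.289 3.929 1.128
v -1.453 3.856 0.531
v -2.587 2.304 0.909
v -1.751 2.231 0.312
v -1.648 2.402 1.322
v -1.464 3.407 1.458
v -2.576 2.753 -0.018
v -2.392 3.758 0.118
v -1.63 3.129 -0.178
v -1.057 2.913 0.65
v -2.983 3.247 0.79
v -2.41 3.031 1.618
v -1.845 4.036 0.849
v -2.195 2.124 0.591
v -2.135 2.225 1.185
v -1.644 2.182 0.834
v -1.851 3.771 1.394
v -1.36 3.729 1.042
v -1.475 2.874 1.508
v -2.68 2.431 0.398
v -2.189 2.389 0.046
v -2.396 3.978 0.606
v -1.905 3.935 0.255
v -2.565 3.286 -0.068
v -1.458 3.565 0.081
v -1.633 2.61 -0.048
v -2.118 2.917 -0.241
v -2.009 3.507 -0.162
v -1.12 3.438 0.568
v -1.296 2.482 0.439
v -1.235 2.583 1.033
v -1.127 3.174 1.113
v -1.225 3.011 0.151
v -2.744 3.678 1.001
v -2.92 2.722 0.872
v -2.913 2.986 0.327
v -2.805 3.577 0.407
v -2.407 3.55 1.488
v -2.582 2.595 1.359
v -2.031 2.653 1.602
v -1.922 3.243 1.681
v -2.815 3.149 1.289
v -0.73 -3.187 2.626
v -0.4 -3.625 1.766
v -1.03 -4.293 3.074
v -0.049 -3.623 2.005
v 0.184 -3.546 2.351
v 0.259 -3.407 2.744
v 0.162 -3.23 3.117
v -0.088 -3.045 3.406
v -0.45 -2.885 3.559
v -0.86 -2.777 3.551
v -1.248 -2.74 3.383
v -1.546 -2.781 3.085
v -1.703 -2.891 2.706
v -1.692 -3.053 2.315
v -1.515 -3.238 1.976
v -1.202 -3.414 1.751
v -0.808 -3.551 1.676
v -2.846 -0.557 1.486
v -2.32 -1.3 2.576
v -3.516 0.011 2.196
v -2.99 -0.731 3.287
v -2.11 0.151 1.613
v -1.584 -0.591 2.704
v -2.78 0.72 2.324
v -2.254 -0.023 3.414
f 2 1 4
f 2 4 3
f 4 1 5
f 4 5 3
f 5 1 6
f 5 6 3
f 6 1 7
f 6 7 3
f 7 1 8
f 7 8 3
f 8 1 9
f 8 9 3
f 9 1 10
f 9 10 3
f 10 1 11
f 10 11 3
f 11 1 2
f 11 2 3
f 12 49 28
f 49 23 52
f 28 52 17
f 49 52 28
f 12 28 24
f 28 17 29
f 24 29 13
f 28 29 24
f 12 24 33
f 24 13 34
f 33 34 19
f 24 34 33
f 12 33 45
f 33 19 48
f 45 48 22
f 33 48 45
f 12 45 49
f 45 22 53
f 49 53 23
f 45 53 49
f 13 29 40
f 29 17 43
f 40 43 21
f 29 43 40
f 17 52 30
f 52 23 51
f 30 51 16
f 52 51 30
f 23 53 50
f 53 22 46
f 50 46 14
f 53 46 50
f 22 48 47
f 48 19 35
f 47 35 18
f 48 35 47
f 19 34 39
f 34 13 36
f 39 36 20
f 34 36 39
f 15 41 27
f 41 21 42
f 27 42 16
f 41 42 27
f 15 27 25
f 27 16 26
f 25 26 14
f 27 26 25
f 15 25 32
f 25 14 31
f 32 31 18
f 25 31 32
f 15 32 37
f 32 18 38
f 37 38 20
f 32 38 37
f 15 37 41
f 37 20 44
f 41 44 21
f 37 44 41
f 16 42 30
f 42 21 43
f 30 43 17
f 42 43 30
f 14 26 50
f 26 16 51
f 50 51 23
f 26 51 50
f 18 31 47
f 31 14 46
f 47 46 22
f 31 46 47
f 20 38 39
f 38 18 35
f 39 35 19
f 38 35 39
f 21 44 40
f 44 20 36
f 40 36 13
f 44 36 40
f 55 54 57
f 55 57 56
f 57 54 58
f 57 58 56
f 58 54 59
f 58 59 56
f 59 54 60
f 59 60 56
f 60 54 61
f 60 61 56
f 61 54 62
f 61 62 56
f 62 54 63
f 62 63 56
f 63 54 64
f 63 64 56
f 64 54 65
f 64 65 56
f 65 54 66
f 65 66 56
f 66 54 67
f 66 67 56
f 67 54 68
f 67 68 56
f 68 54 69
f 68 69 56
f 69 54 70
f 69 70 56
f 70 54 55
f 70 55 56
f 72 74 71
f 75 72 71
f 71 74 73
f 73 75 71
f 72 78 74
f 76 72 75
f 76 78 72
f 74 78 73
f 77 75 73
f 73 78 77
f 77 76 75
f 78 76 77



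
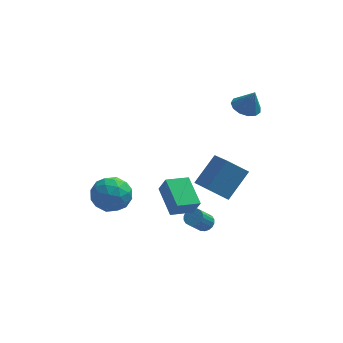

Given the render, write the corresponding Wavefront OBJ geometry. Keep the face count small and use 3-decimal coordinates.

v -3.101 -0.921 -2.261
v -2.656 -1.418 -1.24
v -4.844 -1.782 -1.92
v -4.399 -2.279 -0.899
v -4.579 -1.074 -0.962
v -3.502 -0.542 -1.174
v -3.998 -2.658 -1.986
v -2.921 -2.126 -2.198
v -3.21 -2.491 -1.07
v -3.569 -1.513 -0.438
v -3.931 -1.687 -2.722
v -4.29 -0.709 -2.09
v -2.725 -1.094 -1.781
v -4.775 -2.106 -1.379
v -4.88 -1.398 -1.417
v -4.619 -1.69 -0.817
v -3.223 -0.579 -1.742
v -2.961 -0.871 -1.141
v -4.091 -0.669 -0.978
v -4.539 -2.329 -2.019
v -4.277 -2.621 -1.418
v -2.881 -1.51 -2.343
v -2.62 -1.802 -1.743
v -3.409 -2.531 -2.182
v -2.79 -2.017 -1.081
v -3.814 -2.523 -0.88
v -3.579 -2.746 -1.519
v -2.945 -2.433 -1.643
v -3.001 -1.442 -0.709
v -4.025 -1.947 -0.508
v -4.131 -1.239 -0.545
v -3.498 -0.927 -0.67
v -3.326 -2.073 -0.609
v -3.475 -1.253 -2.652
v -4.499 -1.758 -2.451
v -4.002 -2.273 -2.49
v -3.369 -1.961 -2.615
v -3.686 -0.677 -2.28
v -4.71 -1.183 -2.079
v -4.555 -0.767 -1.517
v -3.921 -0.454 -1.641
v -4.174 -1.127 -2.551
v 2.558 -0.253 -2.931
v 1.365 -0.261 -2.039
v 1.844 1.579 -3.872
v 0.65 1.572 -2.981
v 3.65 0.928 -1.459
v 2.456 0.921 -0.568
v 2.935 2.761 -2.401
v 1.742 2.753 -1.509
v 3.43 3.381 2.194
v 4.237 3.662 1.946
v 3.91 3.179 3.526
v 3.986 4.069 2.098
v 3.558 4.257 2.28
v 3.09 4.167 2.435
v 2.73 3.827 2.514
v 2.592 3.345 2.491
v 2.72 2.875 2.374
v 3.073 2.565 2.2
v 3.54 2.514 2.023
v 3.972 2.738 1.902
v 4.231 3.166 1.873
v -0.498 -3.781 -1.426
v -0.113 -4.112 -0.417
v -1.174 -2.125 -0.625
v -0.789 -2.456 0.384
v 0.709 -3.164 -1.684
v 1.094 -3.495 -0.675
v 0.033 -1.508 -0.883
v 0.418 -1.839 0.126
v 1.288 -1.2 -4.145
v 1.693 -0.995 -3.768
v 1.077 -1.676 -2.738
v 0.672 -1.88 -3.115
v 1.506 -0.811 -3.758
v 0.889 -1.492 -2.728
v 1.276 -0.704 -3.825
v 0.659 -1.385 -2.795
v 1.048 -0.695 -3.956
v 0.432 -1.376 -2.925
v 0.868 -0.786 -4.124
v 0.251 -1.467 -3.093
v 0.771 -0.959 -4.296
v 0.155 -1.64 -3.266
v 0.777 -1.18 -4.438
v 0.16 -1.86 -3.408
v 0.883 -1.404 -4.522
v 0.267 -2.085 -3.492
v 1.071 -1.588 -4.532
v 0.454 -2.269 -3.502
v 1.301 -1.695 -4.465
v 0.684 -2.376 -3.435
v 1.528 -1.704 -4.335
v 0.912 -2.385 -3.304
v 1.709 -1.613 -4.167
v 1.092 -2.294 -3.136
v 1.805 -1.44 -3.994
v 1.189 -2.121 -2.964
v 1.8 -1.22 -3.852
v 1.183 -1.9 -2.822
f 1 38 17
f 38 12 41
f 17 41 6
f 38 41 17
f 1 17 13
f 17 6 18
f 13 18 2
f 17 18 13
f 1 13 22
f 13 2 23
f 22 23 8
f 13 23 22
f 1 22 34
f 22 8 37
f 34 37 11
f 22 37 34
f 1 34 38
f 34 11 42
f 38 42 12
f 34 42 38
f 2 18 29
f 18 6 32
f 29 32 10
f 18 32 29
f 6 41 19
f 41 12 40
f 19 40 5
f 41 40 19
f 12 42 39
f 42 11 35
f 39 35 3
f 42 35 39
f 11 37 36
f 37 8 24
f 36 24 7
f 37 24 36
f 8 23 28
f 23 2 25
f 28 25 9
f 23 25 28
f 4 30 16
f 30 10 31
f 16 31 5
f 30 31 16
f 4 16 14
f 16 5 15
f 14 15 3
f 16 15 14
f 4 14 21
f 14 3 20
f 21 20 7
f 14 20 21
f 4 21 26
f 21 7 27
f 26 27 9
f 21 27 26
f 4 26 30
f 26 9 33
f 30 33 10
f 26 33 30
f 5 31 19
f 31 10 32
f 19 32 6
f 31 32 19
f 3 15 39
f 15 5 40
f 39 40 12
f 15 40 39
f 7 20 36
f 20 3 35
f 36 35 11
f 20 35 36
f 9 27 28
f 27 7 24
f 28 24 8
f 27 24 28
f 10 33 29
f 33 9 25
f 29 25 2
f 33 25 29
f 44 46 43
f 47 44 43
f 43 46 45
f 45 47 43
f 44 50 46
f 48 44 47
f 48 50 44
f 46 50 45
f 49 47 45
f 45 50 49
f 49 48 47
f 50 48 49
f 52 51 54
f 52 54 53
f 54 51 55
f 54 55 53
f 55 51 56
f 55 56 53
f 56 51 57
f 56 57 53
f 57 51 58
f 57 58 53
f 58 51 59
f 58 59 53
f 59 51 60
f 59 60 53
f 60 51 61
f 60 61 53
f 61 51 62
f 61 62 53
f 62 51 63
f 62 63 53
f 63 51 52
f 63 52 53
f 65 67 64
f 68 65 64
f 64 67 66
f 66 68 64
f 65 71 67
f 69 65 68
f 69 71 65
f 67 71 66
f 70 68 66
f 66 71 70
f 70 69 68
f 71 69 70
f 73 72 76
f 73 76 74
f 74 76 77
f 74 77 75
f 76 72 78
f 76 78 77
f 77 78 79
f 77 79 75
f 78 72 80
f 78 80 79
f 79 80 81
f 79 81 75
f 80 72 82
f 80 82 81
f 81 82 83
f 81 83 75
f 82 72 84
f 82 84 83
f 83 84 85
f 83 85 75
f 84 72 86
f 84 86 85
f 85 86 87
f 85 87 75
f 86 72 88
f 86 88 87
f 87 88 89
f 87 89 75
f 88 72 90
f 88 90 89
f 89 90 91
f 89 91 75
f 90 72 92
f 90 92 91
f 91 92 93
f 91 93 75
f 92 72 94
f 92 94 93
f 93 94 95
f 93 95 75
f 94 72 96
f 94 96 95
f 95 96 97
f 95 97 75
f 96 72 98
f 96 98 97
f 97 98 99
f 97 99 75
f 98 72 100
f 98 100 99
f 99 100 101
f 99 101 75
f 100 72 73
f 100 73 101
f 101 73 74
f 101 74 75

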